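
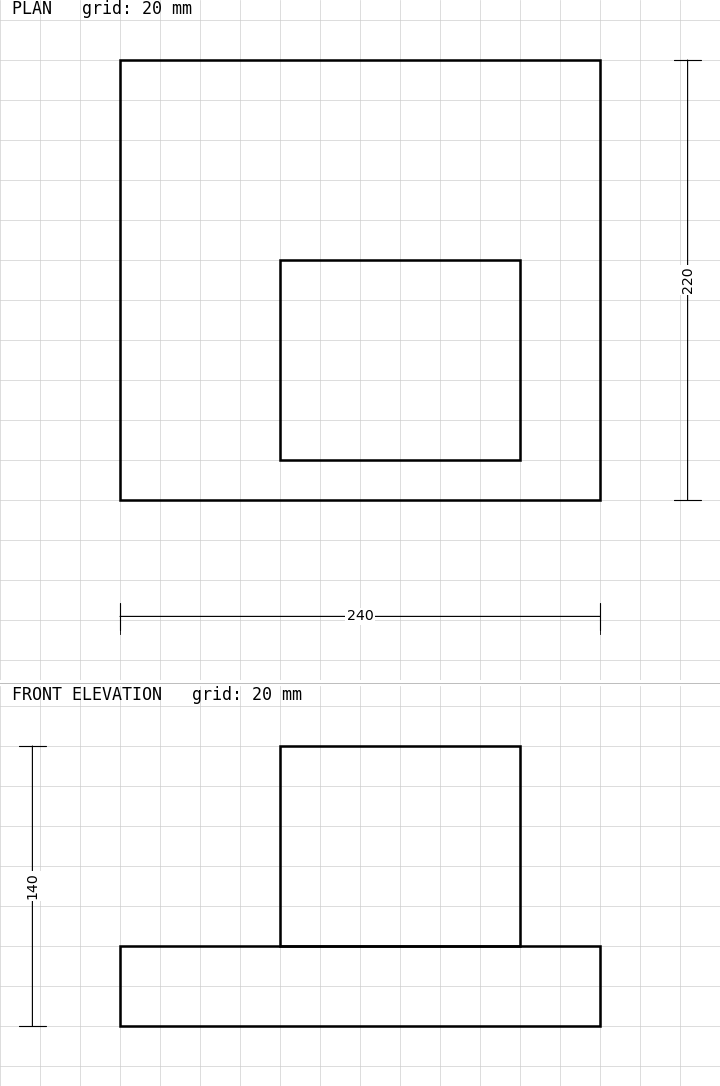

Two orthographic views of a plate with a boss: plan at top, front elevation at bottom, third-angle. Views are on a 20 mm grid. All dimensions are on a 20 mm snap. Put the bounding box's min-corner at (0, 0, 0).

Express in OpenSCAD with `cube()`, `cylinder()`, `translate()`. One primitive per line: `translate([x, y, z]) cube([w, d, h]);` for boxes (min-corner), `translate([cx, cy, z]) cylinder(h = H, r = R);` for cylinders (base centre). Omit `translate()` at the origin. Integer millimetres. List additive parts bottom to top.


cube([240, 220, 40]);
translate([80, 20, 40]) cube([120, 100, 100]);


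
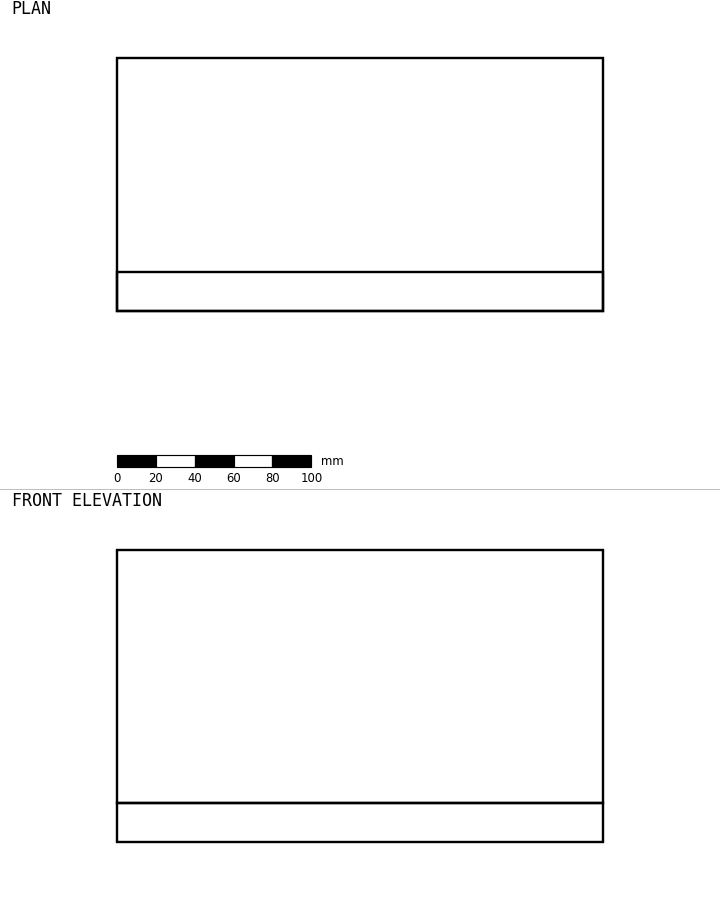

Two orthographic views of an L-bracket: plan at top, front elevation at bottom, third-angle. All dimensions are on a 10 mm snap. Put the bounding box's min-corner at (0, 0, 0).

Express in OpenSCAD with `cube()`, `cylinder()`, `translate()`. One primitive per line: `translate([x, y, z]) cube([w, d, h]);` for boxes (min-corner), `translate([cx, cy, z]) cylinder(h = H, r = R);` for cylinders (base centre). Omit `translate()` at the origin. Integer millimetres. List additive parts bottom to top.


cube([250, 130, 20]);
translate([0, 0, 20]) cube([250, 20, 130]);


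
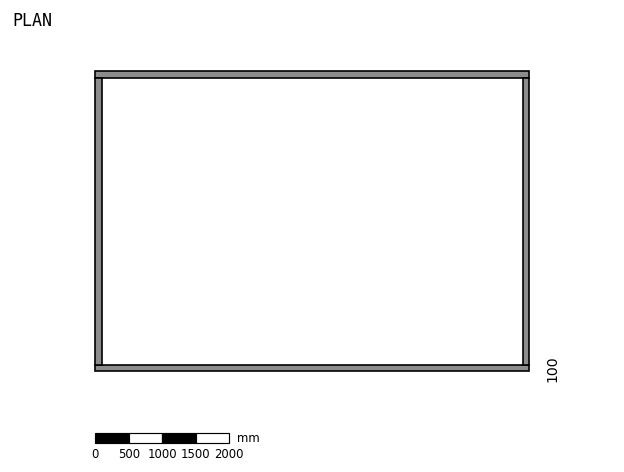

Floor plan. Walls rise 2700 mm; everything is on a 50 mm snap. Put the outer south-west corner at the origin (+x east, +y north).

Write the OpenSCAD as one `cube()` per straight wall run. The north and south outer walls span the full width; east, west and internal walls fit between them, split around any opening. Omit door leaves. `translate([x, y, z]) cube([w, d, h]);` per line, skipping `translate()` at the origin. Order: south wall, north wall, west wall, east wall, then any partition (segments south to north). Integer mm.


cube([6500, 100, 2700]);
translate([0, 4400, 0]) cube([6500, 100, 2700]);
translate([0, 100, 0]) cube([100, 4300, 2700]);
translate([6400, 100, 0]) cube([100, 4300, 2700]);


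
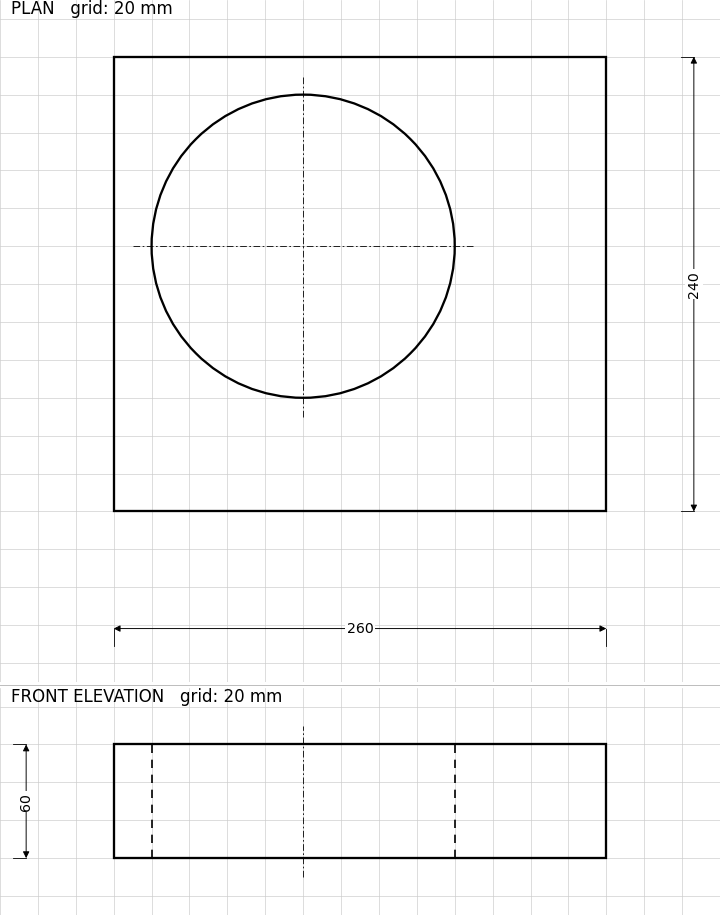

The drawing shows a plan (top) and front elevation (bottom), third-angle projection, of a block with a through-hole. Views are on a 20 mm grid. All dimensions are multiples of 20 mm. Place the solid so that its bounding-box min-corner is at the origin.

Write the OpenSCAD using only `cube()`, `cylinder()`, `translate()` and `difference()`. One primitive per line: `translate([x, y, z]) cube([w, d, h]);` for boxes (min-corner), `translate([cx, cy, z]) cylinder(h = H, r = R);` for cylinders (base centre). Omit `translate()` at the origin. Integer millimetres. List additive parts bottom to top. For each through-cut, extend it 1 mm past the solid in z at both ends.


difference() {
  cube([260, 240, 60]);
  translate([100, 140, -1]) cylinder(h = 62, r = 80);
}


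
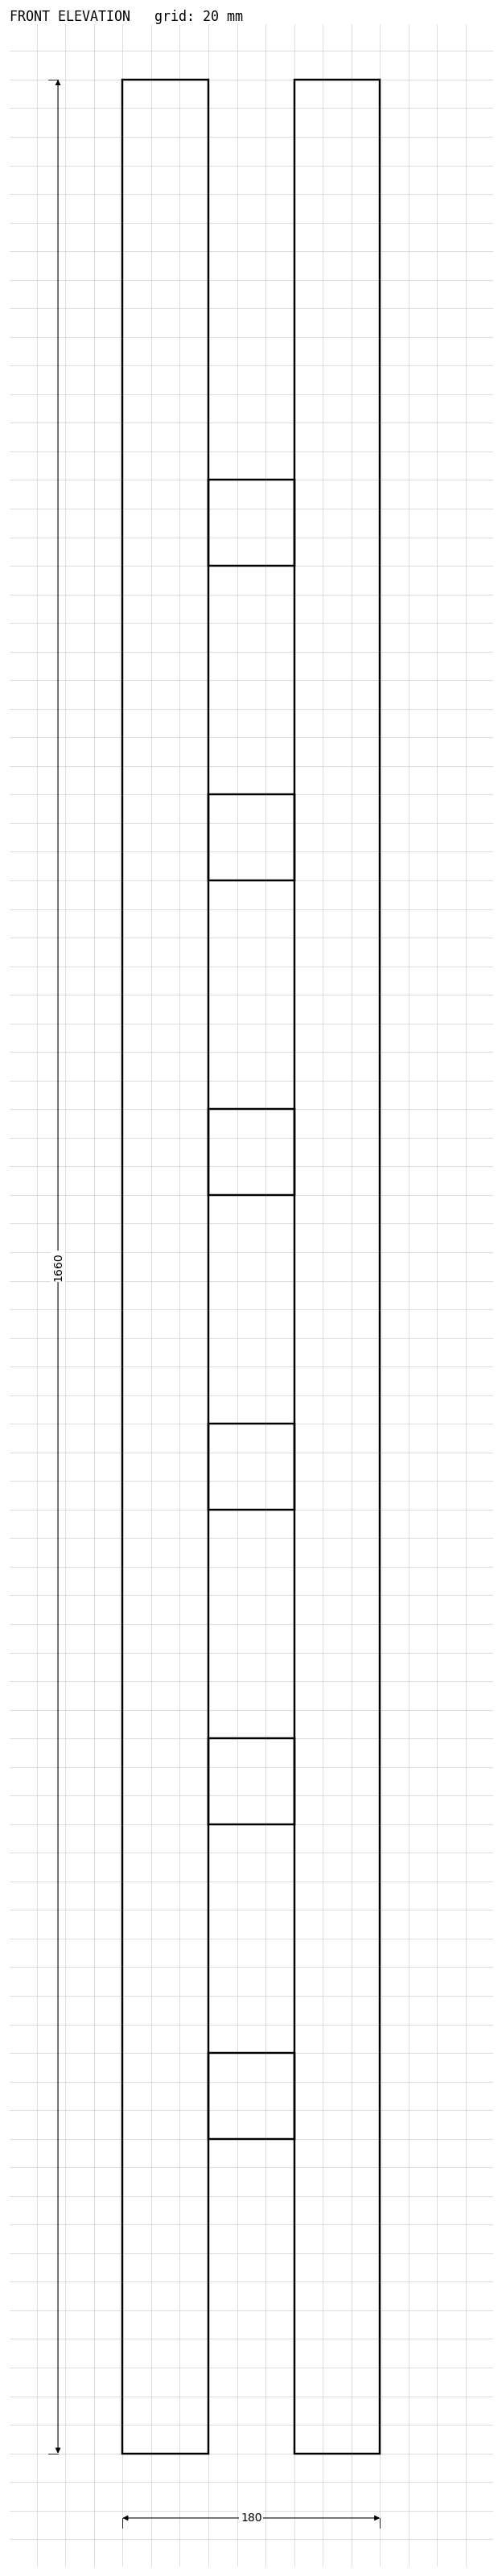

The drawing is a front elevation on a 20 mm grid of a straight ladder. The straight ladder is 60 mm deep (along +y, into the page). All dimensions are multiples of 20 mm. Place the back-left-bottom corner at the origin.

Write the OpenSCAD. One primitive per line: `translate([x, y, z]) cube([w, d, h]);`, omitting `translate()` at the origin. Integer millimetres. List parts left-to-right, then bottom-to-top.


cube([60, 60, 1660]);
translate([60, 0, 220]) cube([60, 60, 60]);
translate([60, 0, 440]) cube([60, 60, 60]);
translate([60, 0, 660]) cube([60, 60, 60]);
translate([60, 0, 880]) cube([60, 60, 60]);
translate([60, 0, 1100]) cube([60, 60, 60]);
translate([60, 0, 1320]) cube([60, 60, 60]);
translate([120, 0, 0]) cube([60, 60, 1660]);


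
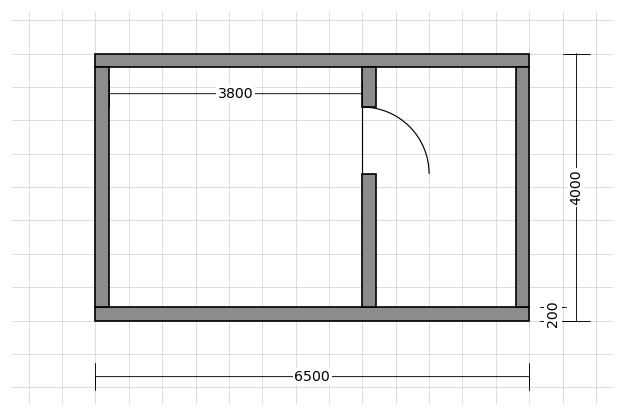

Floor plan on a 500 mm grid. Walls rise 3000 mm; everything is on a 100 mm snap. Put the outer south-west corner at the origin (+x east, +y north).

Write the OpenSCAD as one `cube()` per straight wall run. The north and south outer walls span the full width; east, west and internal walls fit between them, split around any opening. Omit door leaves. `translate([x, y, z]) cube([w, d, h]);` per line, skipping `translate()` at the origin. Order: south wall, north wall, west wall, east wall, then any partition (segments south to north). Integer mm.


cube([6500, 200, 3000]);
translate([0, 3800, 0]) cube([6500, 200, 3000]);
translate([0, 200, 0]) cube([200, 3600, 3000]);
translate([6300, 200, 0]) cube([200, 3600, 3000]);
translate([4000, 200, 0]) cube([200, 2000, 3000]);
translate([4000, 3200, 0]) cube([200, 600, 3000]);


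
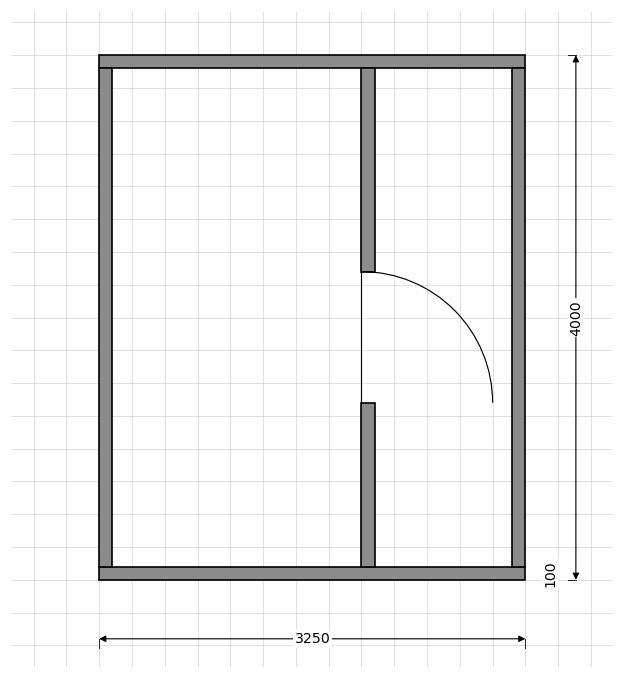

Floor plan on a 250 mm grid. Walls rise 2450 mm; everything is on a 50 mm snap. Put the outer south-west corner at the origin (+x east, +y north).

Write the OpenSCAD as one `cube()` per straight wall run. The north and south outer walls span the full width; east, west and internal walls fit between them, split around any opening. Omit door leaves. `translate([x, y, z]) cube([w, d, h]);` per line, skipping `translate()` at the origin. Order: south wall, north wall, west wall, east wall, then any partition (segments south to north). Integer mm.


cube([3250, 100, 2450]);
translate([0, 3900, 0]) cube([3250, 100, 2450]);
translate([0, 100, 0]) cube([100, 3800, 2450]);
translate([3150, 100, 0]) cube([100, 3800, 2450]);
translate([2000, 100, 0]) cube([100, 1250, 2450]);
translate([2000, 2350, 0]) cube([100, 1550, 2450]);


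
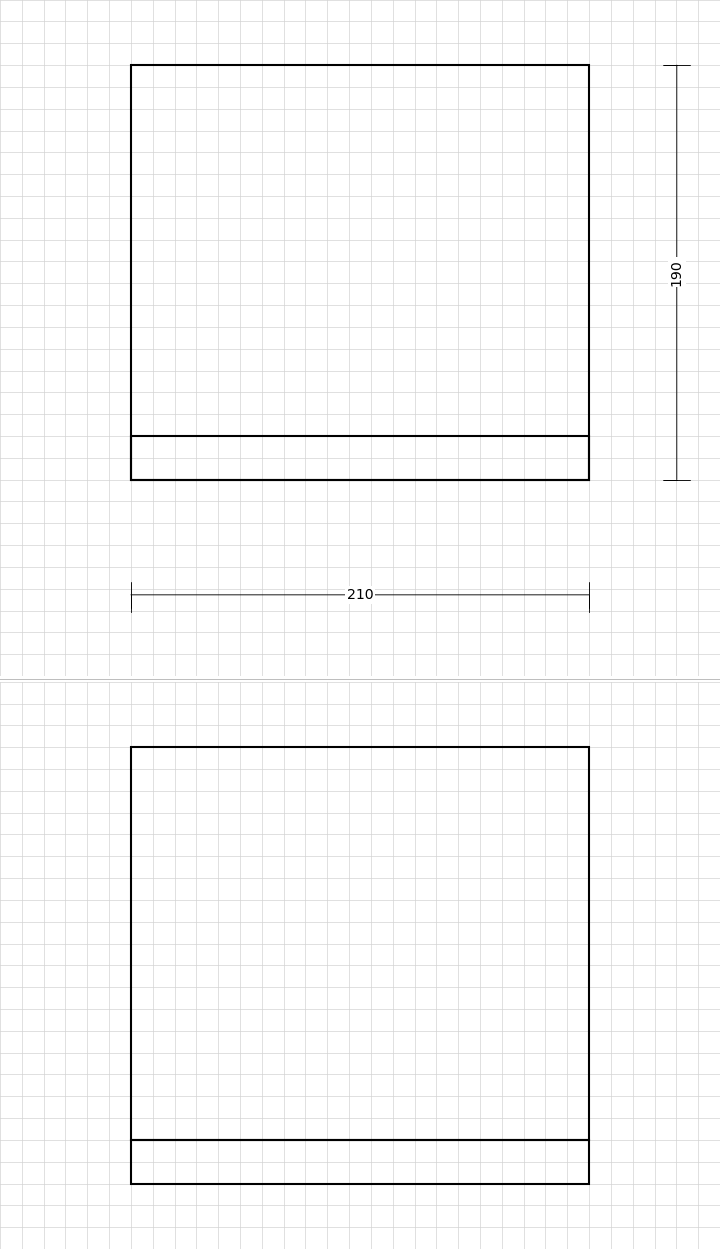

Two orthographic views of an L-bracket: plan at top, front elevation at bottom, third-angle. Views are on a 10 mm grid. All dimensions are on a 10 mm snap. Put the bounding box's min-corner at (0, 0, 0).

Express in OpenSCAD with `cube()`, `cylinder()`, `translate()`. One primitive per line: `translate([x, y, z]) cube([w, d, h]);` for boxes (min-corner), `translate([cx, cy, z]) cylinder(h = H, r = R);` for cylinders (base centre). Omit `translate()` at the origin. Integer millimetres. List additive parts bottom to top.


cube([210, 190, 20]);
translate([0, 0, 20]) cube([210, 20, 180]);


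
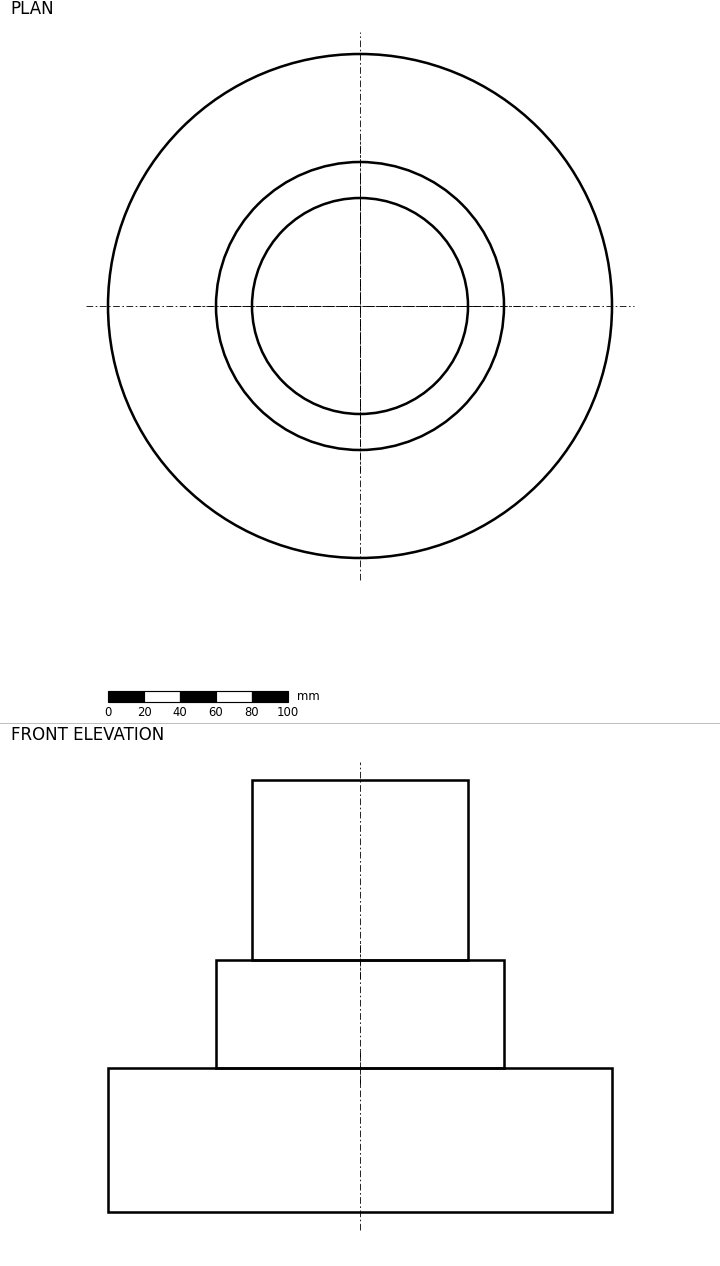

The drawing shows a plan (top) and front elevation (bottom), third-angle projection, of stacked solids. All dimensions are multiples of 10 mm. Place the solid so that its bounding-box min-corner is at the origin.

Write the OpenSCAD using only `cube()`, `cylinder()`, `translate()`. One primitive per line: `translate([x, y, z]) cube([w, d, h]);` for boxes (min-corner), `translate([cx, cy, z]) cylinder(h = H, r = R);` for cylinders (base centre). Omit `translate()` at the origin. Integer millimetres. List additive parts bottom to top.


translate([140, 140, 0]) cylinder(h = 80, r = 140);
translate([140, 140, 80]) cylinder(h = 60, r = 80);
translate([140, 140, 140]) cylinder(h = 100, r = 60);


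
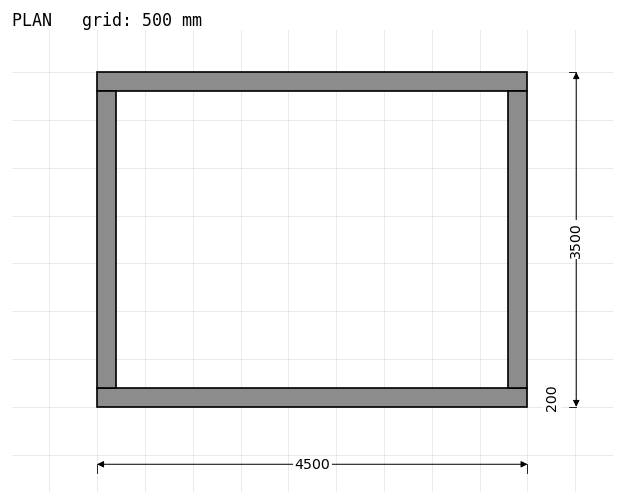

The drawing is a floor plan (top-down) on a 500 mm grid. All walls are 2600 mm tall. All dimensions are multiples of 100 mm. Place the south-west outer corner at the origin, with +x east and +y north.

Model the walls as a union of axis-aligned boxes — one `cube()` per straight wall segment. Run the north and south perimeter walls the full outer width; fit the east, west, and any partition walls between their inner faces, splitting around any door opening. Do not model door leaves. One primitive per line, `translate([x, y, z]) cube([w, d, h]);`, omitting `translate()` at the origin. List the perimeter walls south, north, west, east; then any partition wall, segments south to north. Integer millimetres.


cube([4500, 200, 2600]);
translate([0, 3300, 0]) cube([4500, 200, 2600]);
translate([0, 200, 0]) cube([200, 3100, 2600]);
translate([4300, 200, 0]) cube([200, 3100, 2600]);


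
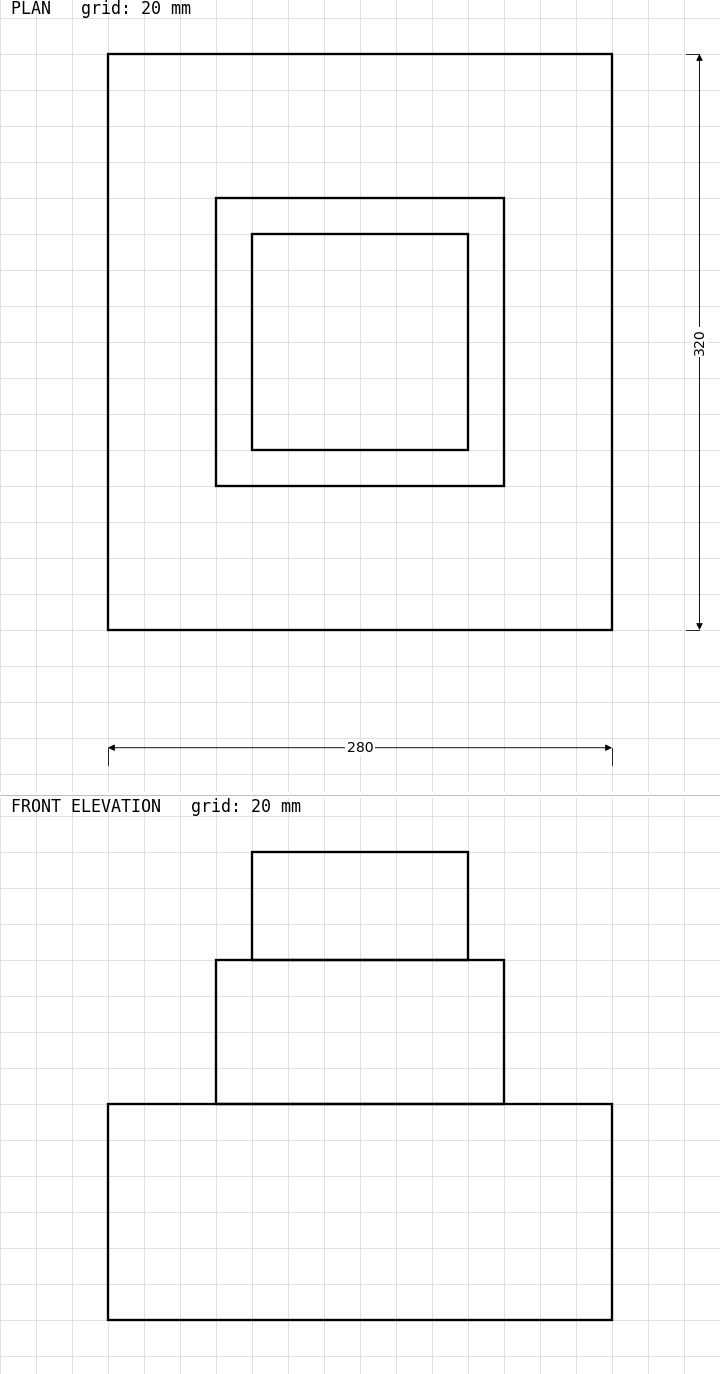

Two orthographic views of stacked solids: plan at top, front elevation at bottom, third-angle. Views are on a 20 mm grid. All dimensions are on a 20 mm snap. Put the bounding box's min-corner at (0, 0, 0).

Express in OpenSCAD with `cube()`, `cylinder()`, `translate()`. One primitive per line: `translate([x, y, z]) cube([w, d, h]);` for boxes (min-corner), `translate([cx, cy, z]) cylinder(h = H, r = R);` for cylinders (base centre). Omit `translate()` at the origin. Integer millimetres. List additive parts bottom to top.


cube([280, 320, 120]);
translate([60, 80, 120]) cube([160, 160, 80]);
translate([80, 100, 200]) cube([120, 120, 60]);


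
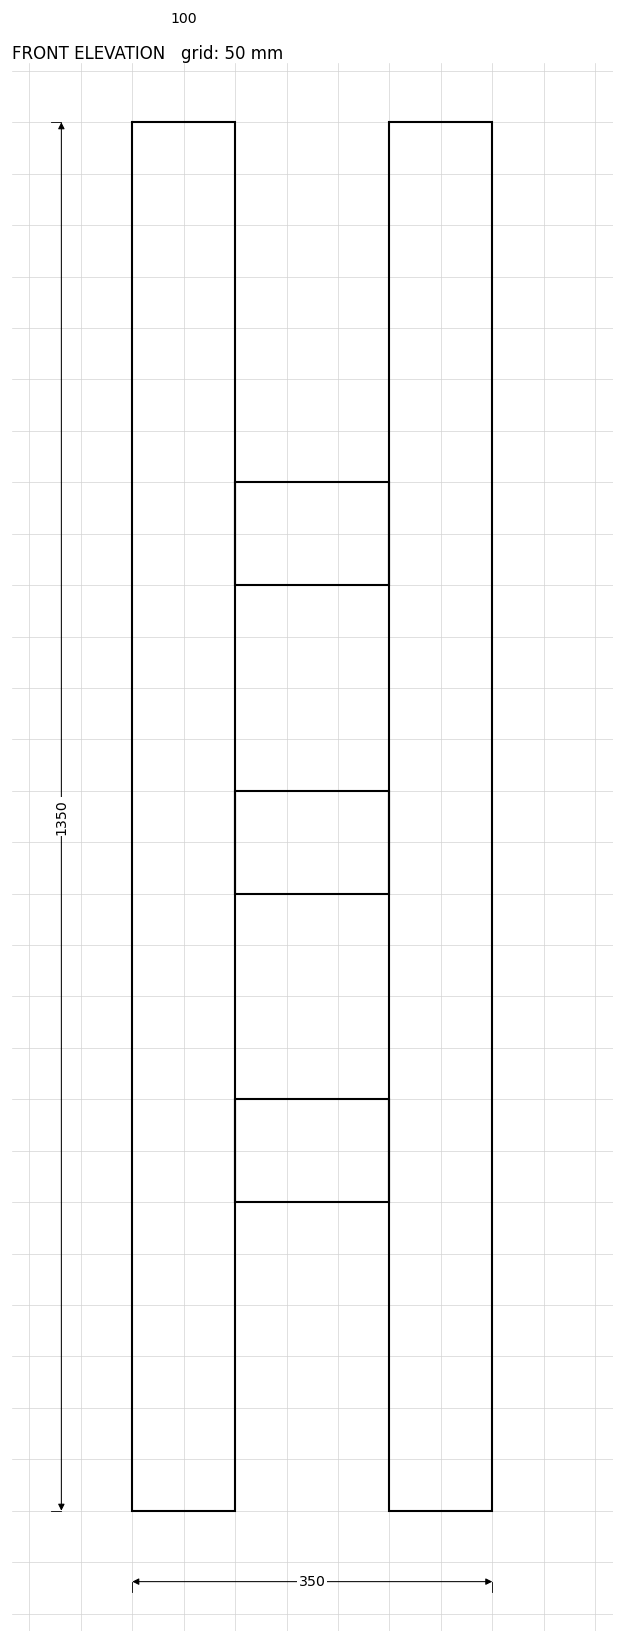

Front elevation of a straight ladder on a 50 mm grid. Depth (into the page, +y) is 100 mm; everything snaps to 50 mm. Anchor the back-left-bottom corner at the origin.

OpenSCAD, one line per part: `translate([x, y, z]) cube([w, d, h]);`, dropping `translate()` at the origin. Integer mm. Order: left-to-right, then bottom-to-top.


cube([100, 100, 1350]);
translate([100, 0, 300]) cube([150, 100, 100]);
translate([100, 0, 600]) cube([150, 100, 100]);
translate([100, 0, 900]) cube([150, 100, 100]);
translate([250, 0, 0]) cube([100, 100, 1350]);


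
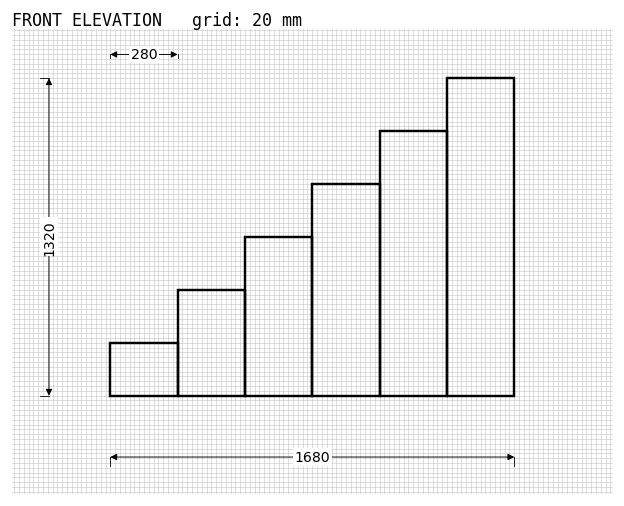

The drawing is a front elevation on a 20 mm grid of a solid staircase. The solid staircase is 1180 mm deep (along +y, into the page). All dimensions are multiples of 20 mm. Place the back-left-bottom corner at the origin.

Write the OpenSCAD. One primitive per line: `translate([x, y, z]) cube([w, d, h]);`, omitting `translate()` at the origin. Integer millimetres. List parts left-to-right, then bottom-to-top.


cube([280, 1180, 220]);
translate([280, 0, 0]) cube([280, 1180, 440]);
translate([560, 0, 0]) cube([280, 1180, 660]);
translate([840, 0, 0]) cube([280, 1180, 880]);
translate([1120, 0, 0]) cube([280, 1180, 1100]);
translate([1400, 0, 0]) cube([280, 1180, 1320]);


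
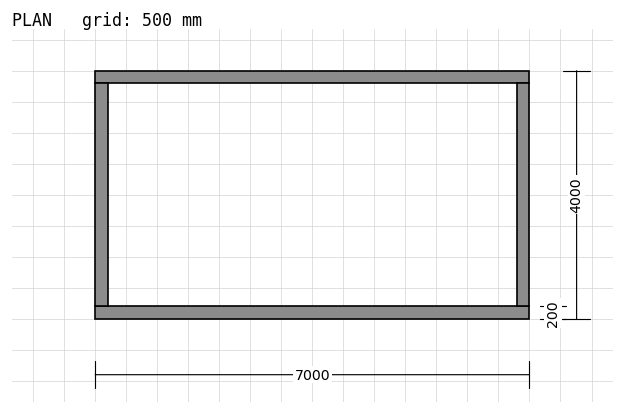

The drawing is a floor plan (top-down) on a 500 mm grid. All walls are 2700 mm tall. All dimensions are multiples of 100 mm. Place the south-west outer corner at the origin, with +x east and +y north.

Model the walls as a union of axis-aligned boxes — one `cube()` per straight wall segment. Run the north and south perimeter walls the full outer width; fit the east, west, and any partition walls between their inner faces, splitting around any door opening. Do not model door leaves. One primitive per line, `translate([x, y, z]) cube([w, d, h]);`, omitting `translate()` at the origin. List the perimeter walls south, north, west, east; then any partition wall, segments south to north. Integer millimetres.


cube([7000, 200, 2700]);
translate([0, 3800, 0]) cube([7000, 200, 2700]);
translate([0, 200, 0]) cube([200, 3600, 2700]);
translate([6800, 200, 0]) cube([200, 3600, 2700]);


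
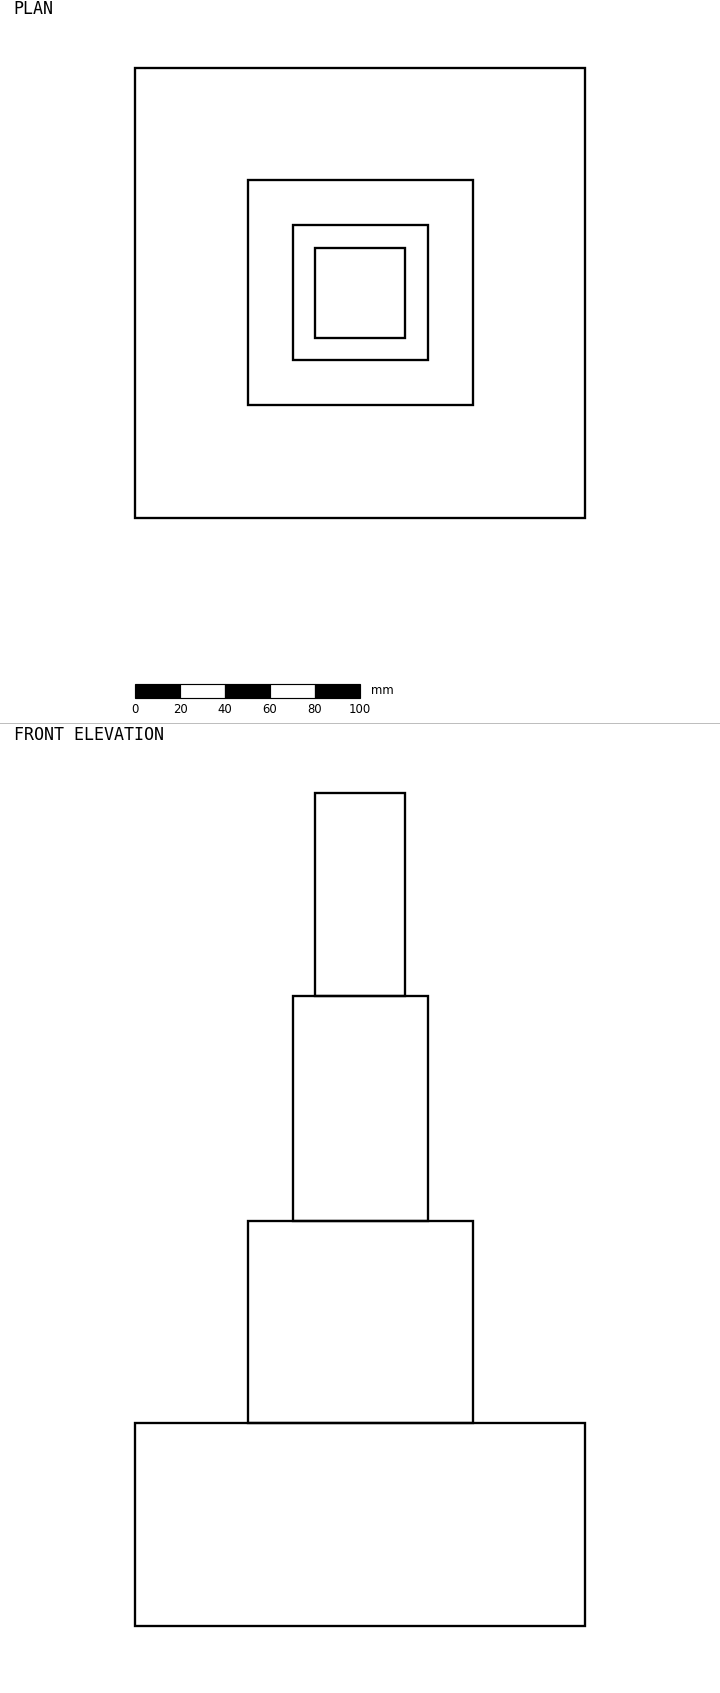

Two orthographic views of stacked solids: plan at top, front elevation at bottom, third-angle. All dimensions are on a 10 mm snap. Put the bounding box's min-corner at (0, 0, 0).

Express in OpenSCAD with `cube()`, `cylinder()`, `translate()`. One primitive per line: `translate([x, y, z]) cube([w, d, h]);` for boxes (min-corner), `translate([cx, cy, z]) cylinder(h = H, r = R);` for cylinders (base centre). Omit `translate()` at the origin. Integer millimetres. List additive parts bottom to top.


cube([200, 200, 90]);
translate([50, 50, 90]) cube([100, 100, 90]);
translate([70, 70, 180]) cube([60, 60, 100]);
translate([80, 80, 280]) cube([40, 40, 90]);


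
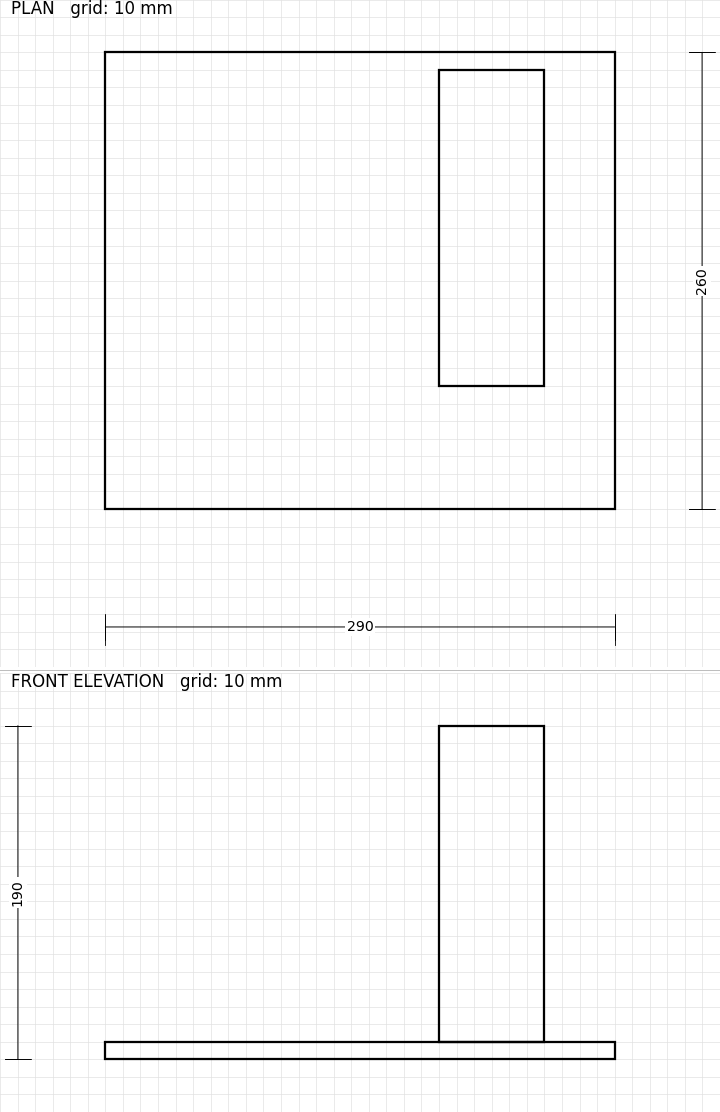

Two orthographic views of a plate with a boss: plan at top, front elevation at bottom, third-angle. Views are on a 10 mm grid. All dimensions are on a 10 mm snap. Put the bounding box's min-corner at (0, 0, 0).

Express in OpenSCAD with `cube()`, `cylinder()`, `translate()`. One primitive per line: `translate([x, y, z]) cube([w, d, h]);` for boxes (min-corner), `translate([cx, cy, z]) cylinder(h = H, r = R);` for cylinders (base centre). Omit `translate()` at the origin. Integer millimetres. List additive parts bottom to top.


cube([290, 260, 10]);
translate([190, 70, 10]) cube([60, 180, 180]);


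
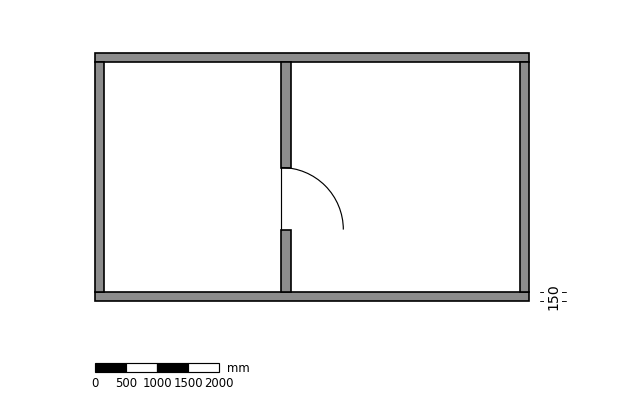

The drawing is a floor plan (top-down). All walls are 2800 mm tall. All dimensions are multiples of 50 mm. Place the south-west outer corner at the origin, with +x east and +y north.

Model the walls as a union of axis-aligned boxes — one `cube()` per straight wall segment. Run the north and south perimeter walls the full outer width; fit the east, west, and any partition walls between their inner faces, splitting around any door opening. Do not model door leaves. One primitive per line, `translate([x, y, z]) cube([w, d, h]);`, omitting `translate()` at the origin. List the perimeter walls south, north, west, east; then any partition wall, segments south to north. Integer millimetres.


cube([7000, 150, 2800]);
translate([0, 3850, 0]) cube([7000, 150, 2800]);
translate([0, 150, 0]) cube([150, 3700, 2800]);
translate([6850, 150, 0]) cube([150, 3700, 2800]);
translate([3000, 150, 0]) cube([150, 1000, 2800]);
translate([3000, 2150, 0]) cube([150, 1700, 2800]);


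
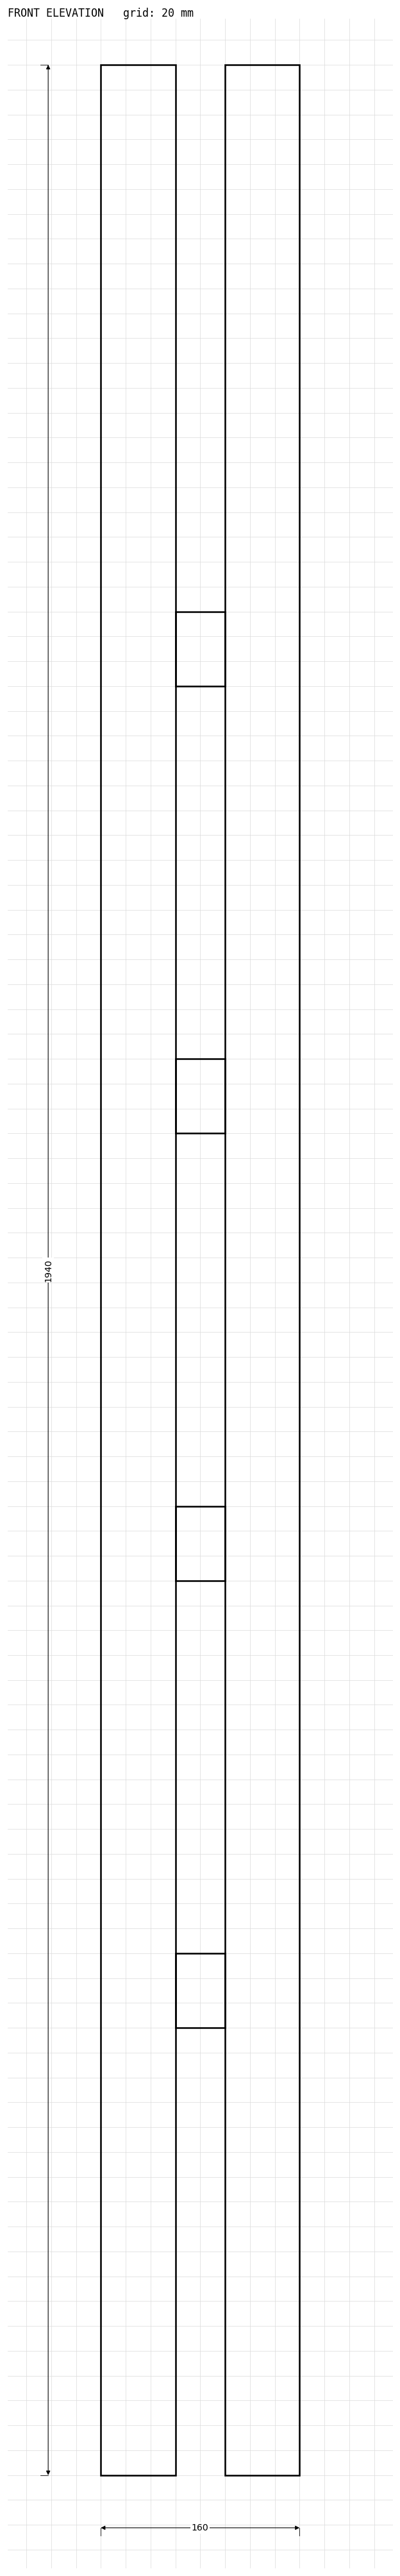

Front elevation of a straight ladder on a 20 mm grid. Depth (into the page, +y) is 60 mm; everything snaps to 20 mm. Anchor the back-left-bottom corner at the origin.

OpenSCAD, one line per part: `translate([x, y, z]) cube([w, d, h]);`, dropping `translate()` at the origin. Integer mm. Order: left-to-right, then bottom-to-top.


cube([60, 60, 1940]);
translate([60, 0, 360]) cube([40, 60, 60]);
translate([60, 0, 720]) cube([40, 60, 60]);
translate([60, 0, 1080]) cube([40, 60, 60]);
translate([60, 0, 1440]) cube([40, 60, 60]);
translate([100, 0, 0]) cube([60, 60, 1940]);


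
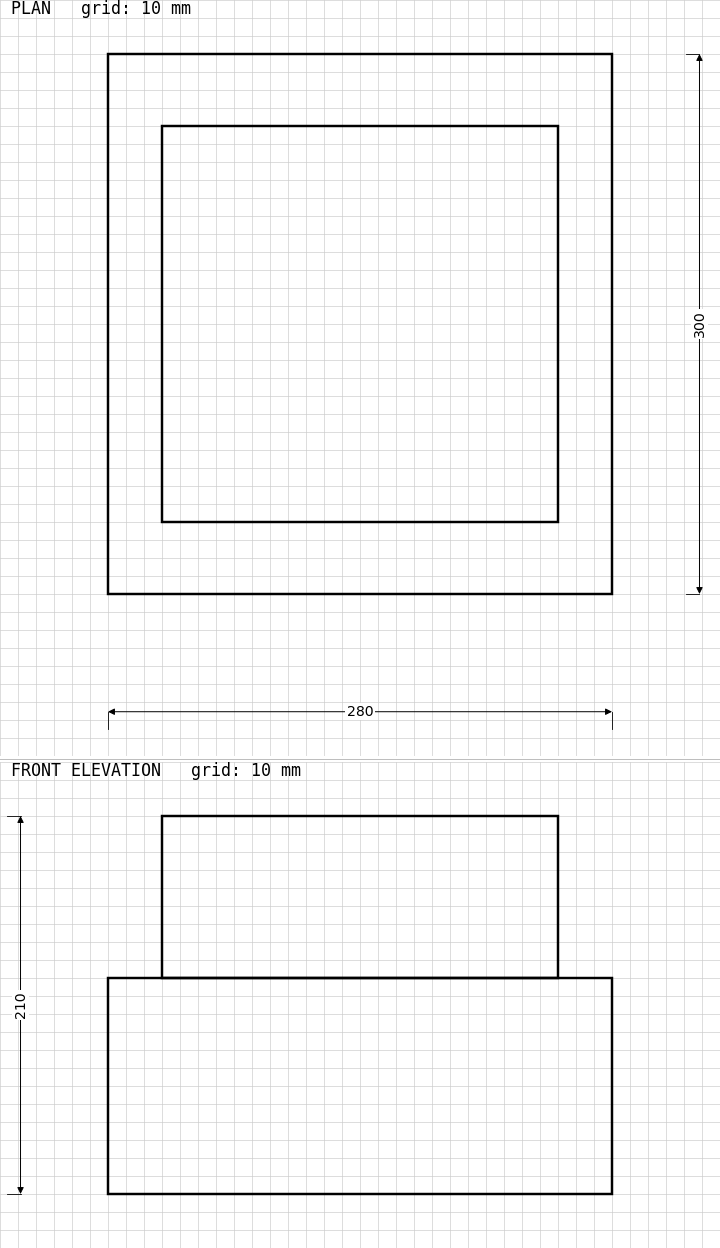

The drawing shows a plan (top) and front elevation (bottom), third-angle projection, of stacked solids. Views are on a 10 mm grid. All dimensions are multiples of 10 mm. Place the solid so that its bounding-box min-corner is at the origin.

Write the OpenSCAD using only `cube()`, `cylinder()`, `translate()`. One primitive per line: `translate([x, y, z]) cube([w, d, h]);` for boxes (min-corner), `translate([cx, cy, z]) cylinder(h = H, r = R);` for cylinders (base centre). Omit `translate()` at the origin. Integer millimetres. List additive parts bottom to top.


cube([280, 300, 120]);
translate([30, 40, 120]) cube([220, 220, 90]);


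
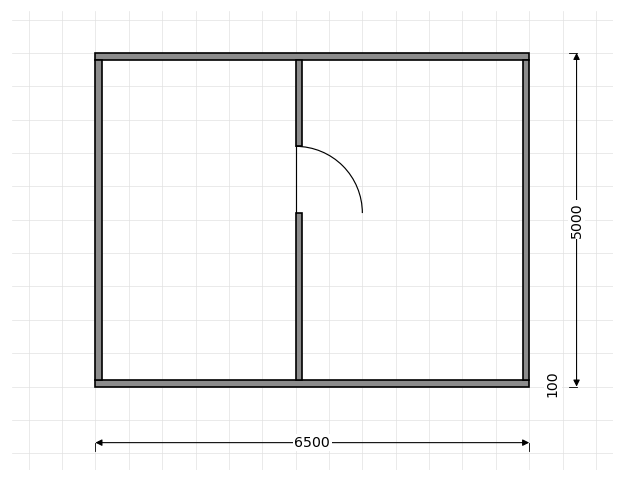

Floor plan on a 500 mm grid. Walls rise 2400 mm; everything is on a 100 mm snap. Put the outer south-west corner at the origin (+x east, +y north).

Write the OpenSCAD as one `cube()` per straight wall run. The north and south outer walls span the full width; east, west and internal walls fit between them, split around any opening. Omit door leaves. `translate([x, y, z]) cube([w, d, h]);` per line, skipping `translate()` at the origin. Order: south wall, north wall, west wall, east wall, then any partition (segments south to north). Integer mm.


cube([6500, 100, 2400]);
translate([0, 4900, 0]) cube([6500, 100, 2400]);
translate([0, 100, 0]) cube([100, 4800, 2400]);
translate([6400, 100, 0]) cube([100, 4800, 2400]);
translate([3000, 100, 0]) cube([100, 2500, 2400]);
translate([3000, 3600, 0]) cube([100, 1300, 2400]);


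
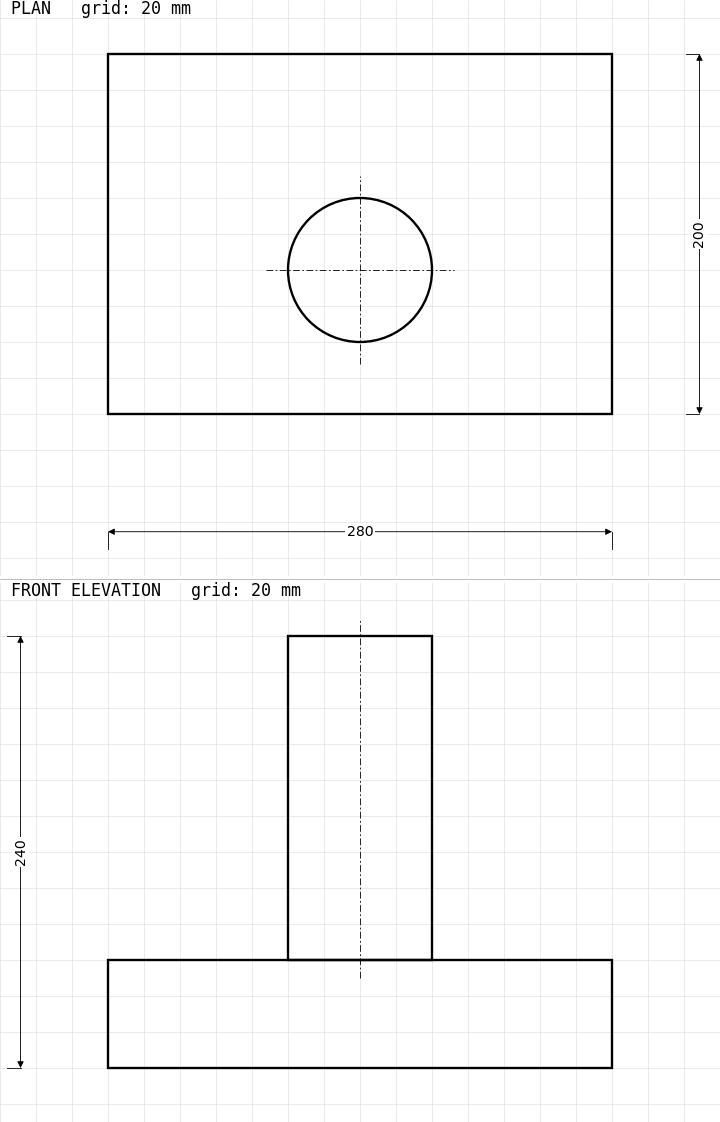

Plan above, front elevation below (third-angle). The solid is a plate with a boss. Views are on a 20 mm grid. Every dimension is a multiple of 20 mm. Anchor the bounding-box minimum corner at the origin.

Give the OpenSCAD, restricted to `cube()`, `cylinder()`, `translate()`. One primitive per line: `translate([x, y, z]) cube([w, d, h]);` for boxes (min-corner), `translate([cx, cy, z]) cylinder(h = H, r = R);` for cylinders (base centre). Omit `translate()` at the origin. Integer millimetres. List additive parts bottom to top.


cube([280, 200, 60]);
translate([140, 80, 60]) cylinder(h = 180, r = 40);


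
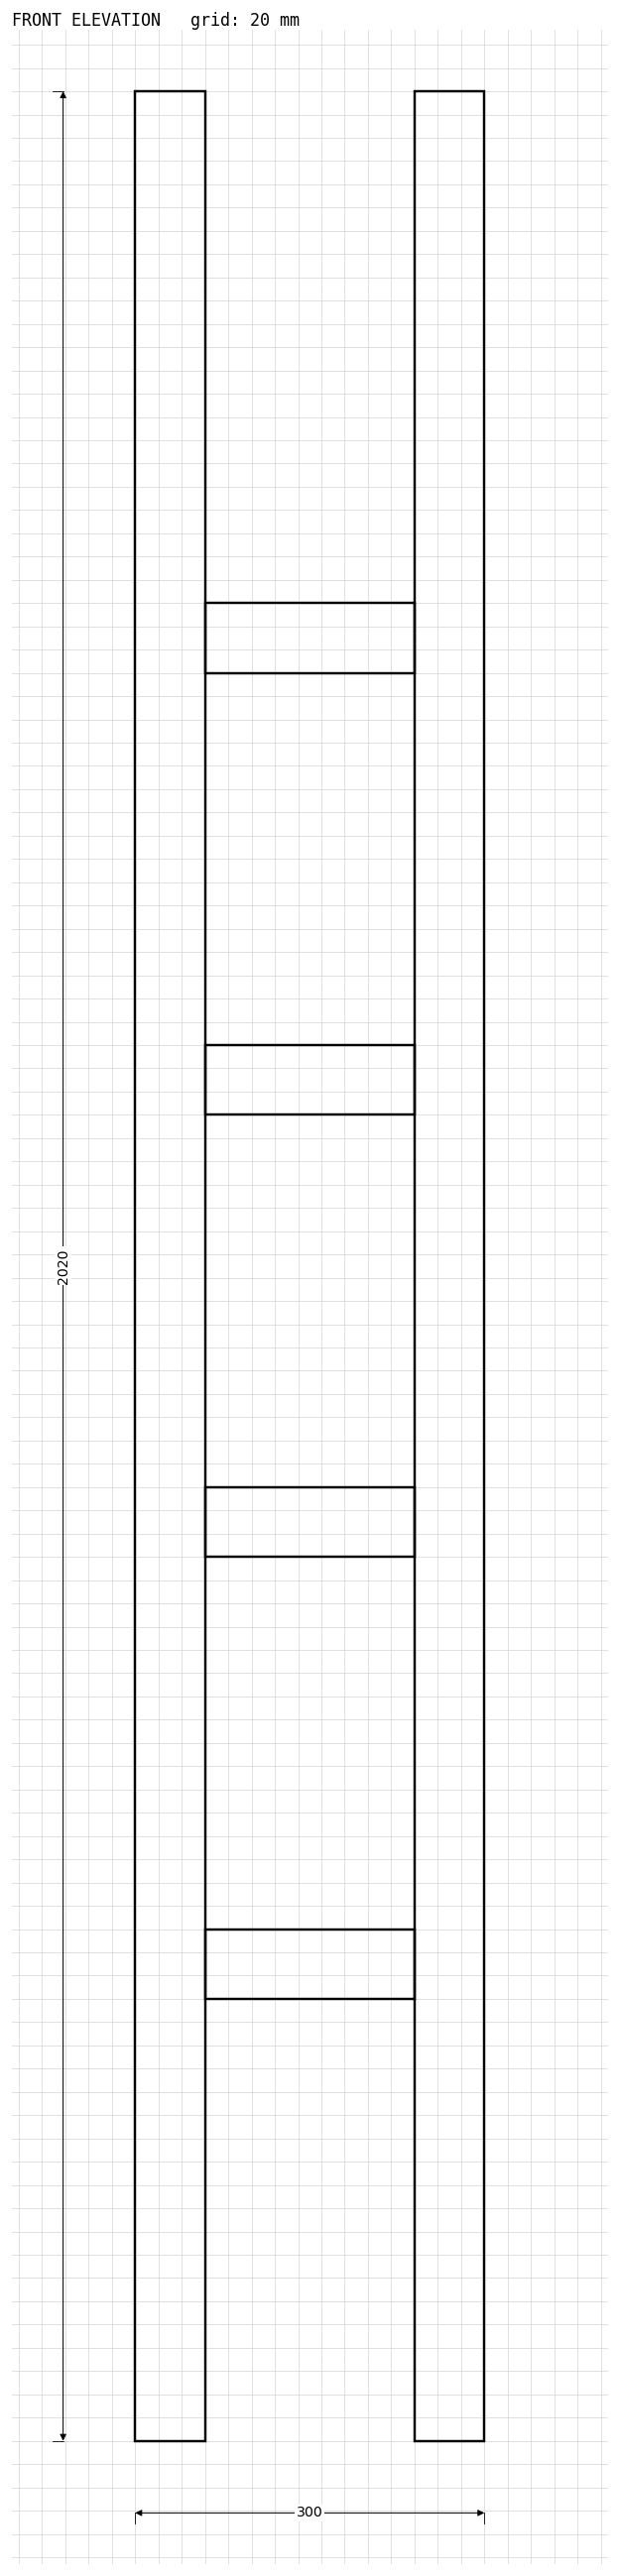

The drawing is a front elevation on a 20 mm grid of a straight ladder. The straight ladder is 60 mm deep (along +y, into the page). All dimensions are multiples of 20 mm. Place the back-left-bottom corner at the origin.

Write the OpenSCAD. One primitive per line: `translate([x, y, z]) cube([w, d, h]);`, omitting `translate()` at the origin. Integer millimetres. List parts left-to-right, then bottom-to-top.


cube([60, 60, 2020]);
translate([60, 0, 380]) cube([180, 60, 60]);
translate([60, 0, 760]) cube([180, 60, 60]);
translate([60, 0, 1140]) cube([180, 60, 60]);
translate([60, 0, 1520]) cube([180, 60, 60]);
translate([240, 0, 0]) cube([60, 60, 2020]);


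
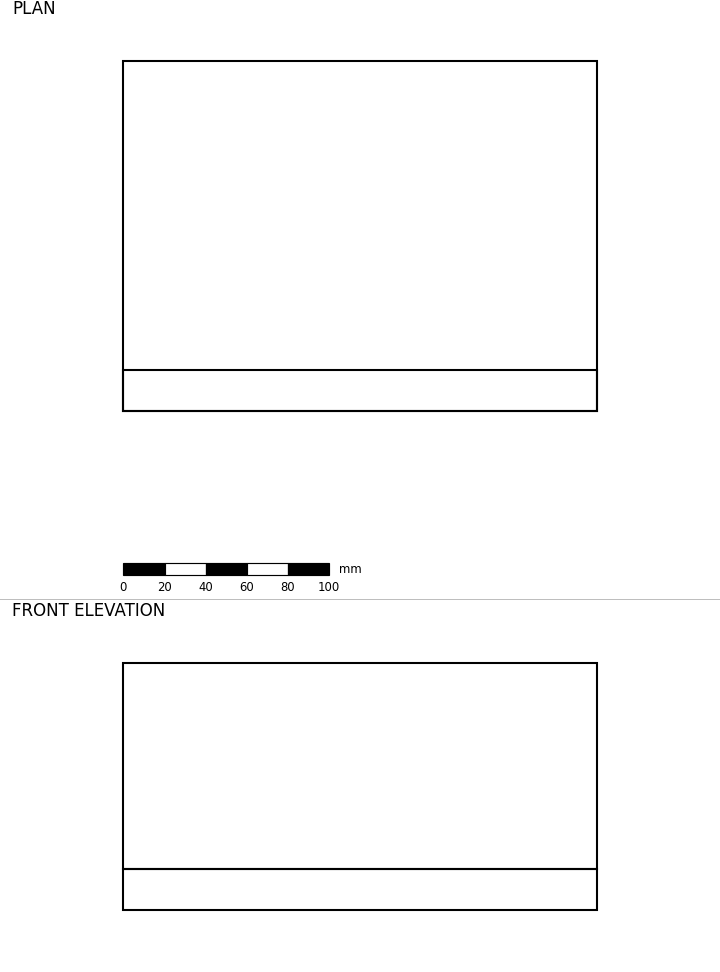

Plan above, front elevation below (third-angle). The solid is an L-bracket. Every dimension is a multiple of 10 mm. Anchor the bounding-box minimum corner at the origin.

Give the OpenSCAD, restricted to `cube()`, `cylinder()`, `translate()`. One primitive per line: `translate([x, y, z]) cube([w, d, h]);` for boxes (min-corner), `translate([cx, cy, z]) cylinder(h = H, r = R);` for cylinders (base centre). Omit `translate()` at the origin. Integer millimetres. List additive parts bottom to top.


cube([230, 170, 20]);
translate([0, 0, 20]) cube([230, 20, 100]);


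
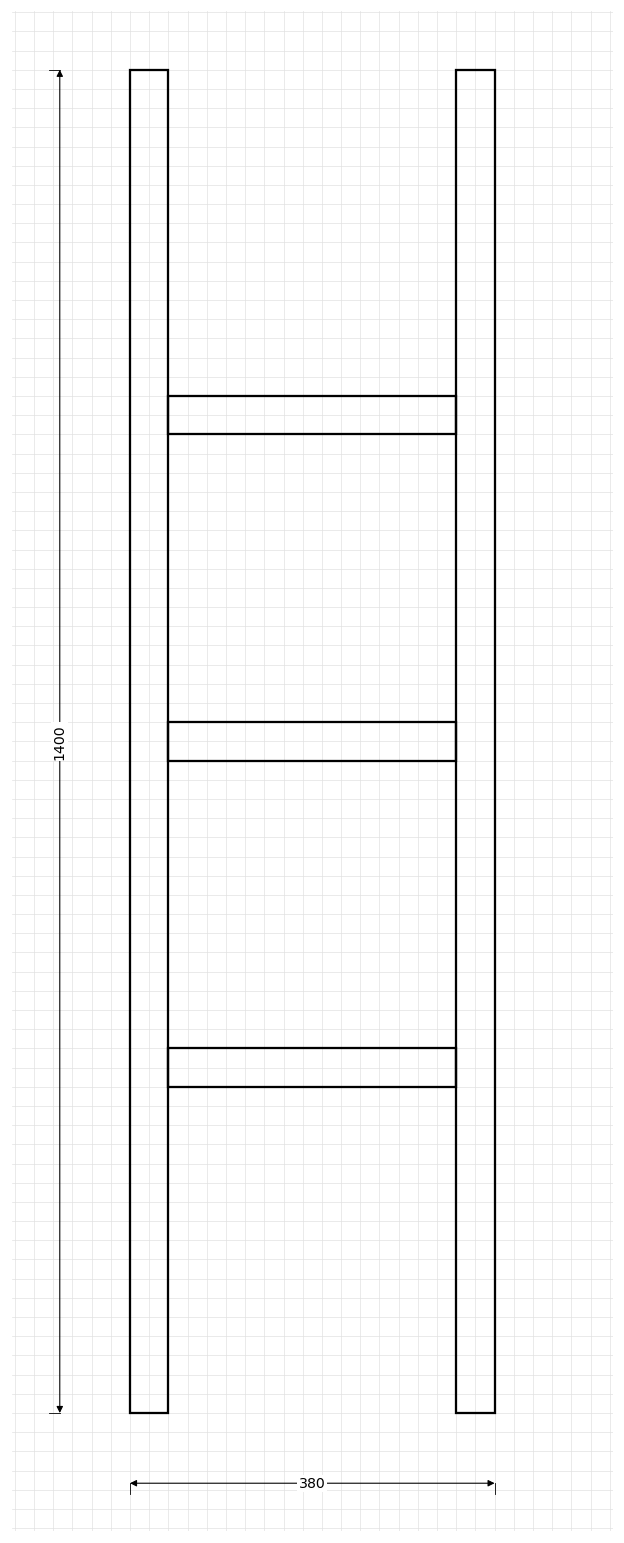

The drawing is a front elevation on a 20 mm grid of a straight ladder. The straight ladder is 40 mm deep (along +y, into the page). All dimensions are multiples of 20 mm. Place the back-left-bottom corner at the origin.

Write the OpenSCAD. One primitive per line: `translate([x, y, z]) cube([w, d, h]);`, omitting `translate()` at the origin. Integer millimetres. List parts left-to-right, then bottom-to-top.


cube([40, 40, 1400]);
translate([40, 0, 340]) cube([300, 40, 40]);
translate([40, 0, 680]) cube([300, 40, 40]);
translate([40, 0, 1020]) cube([300, 40, 40]);
translate([340, 0, 0]) cube([40, 40, 1400]);


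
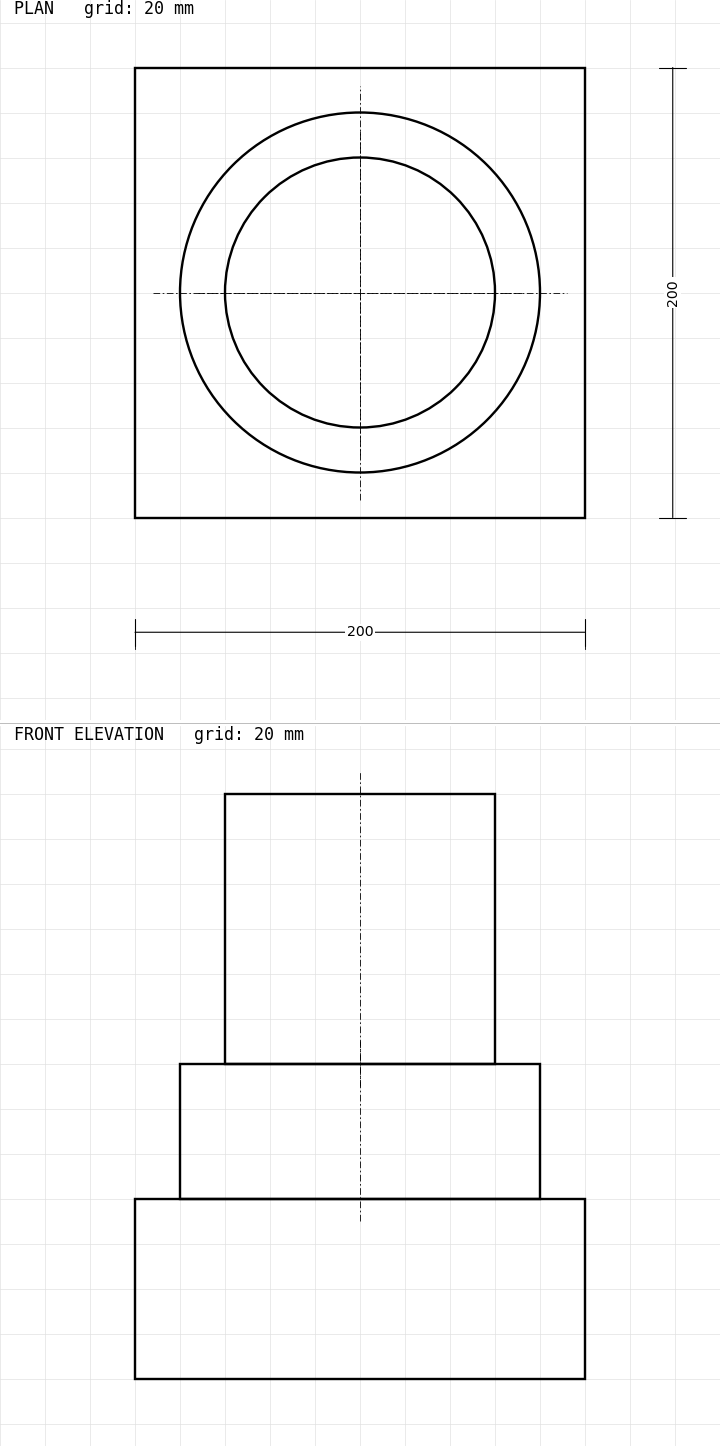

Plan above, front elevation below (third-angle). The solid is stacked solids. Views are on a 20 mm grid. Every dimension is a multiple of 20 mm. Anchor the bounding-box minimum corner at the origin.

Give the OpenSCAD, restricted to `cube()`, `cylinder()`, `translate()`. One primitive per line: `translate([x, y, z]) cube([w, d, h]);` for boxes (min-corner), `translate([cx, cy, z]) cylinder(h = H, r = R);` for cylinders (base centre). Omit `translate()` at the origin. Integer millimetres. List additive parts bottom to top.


cube([200, 200, 80]);
translate([100, 100, 80]) cylinder(h = 60, r = 80);
translate([100, 100, 140]) cylinder(h = 120, r = 60);


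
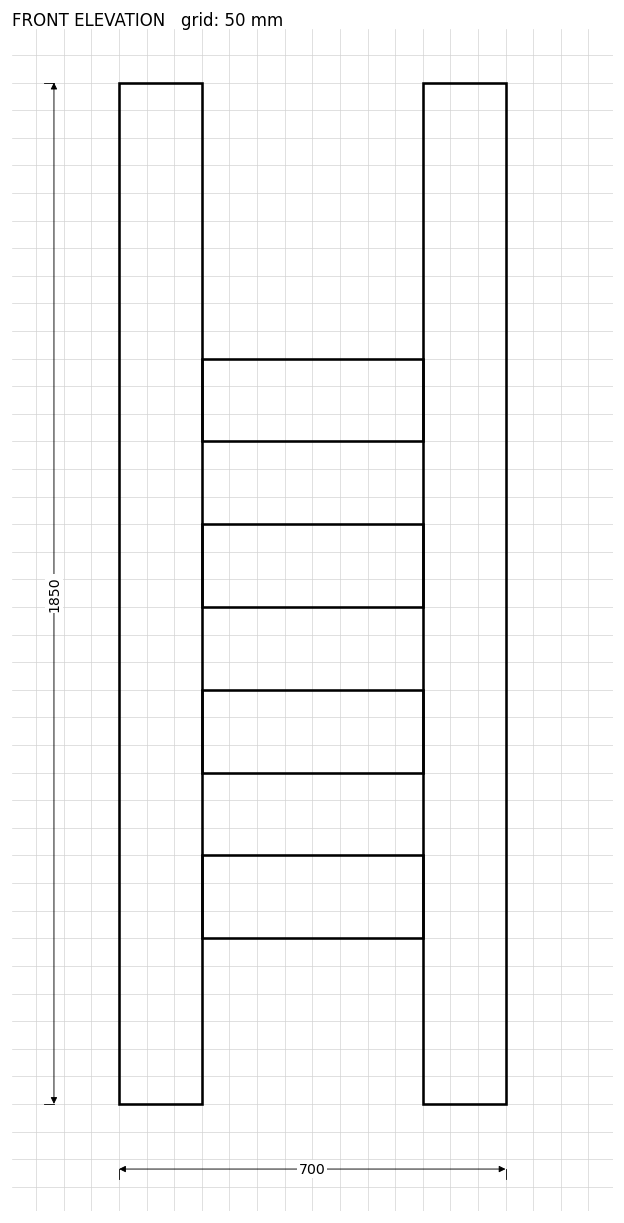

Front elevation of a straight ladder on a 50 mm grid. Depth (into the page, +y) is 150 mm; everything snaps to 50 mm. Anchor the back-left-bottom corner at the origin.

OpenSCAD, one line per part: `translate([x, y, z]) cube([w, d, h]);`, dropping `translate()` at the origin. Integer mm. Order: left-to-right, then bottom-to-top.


cube([150, 150, 1850]);
translate([150, 0, 300]) cube([400, 150, 150]);
translate([150, 0, 600]) cube([400, 150, 150]);
translate([150, 0, 900]) cube([400, 150, 150]);
translate([150, 0, 1200]) cube([400, 150, 150]);
translate([550, 0, 0]) cube([150, 150, 1850]);


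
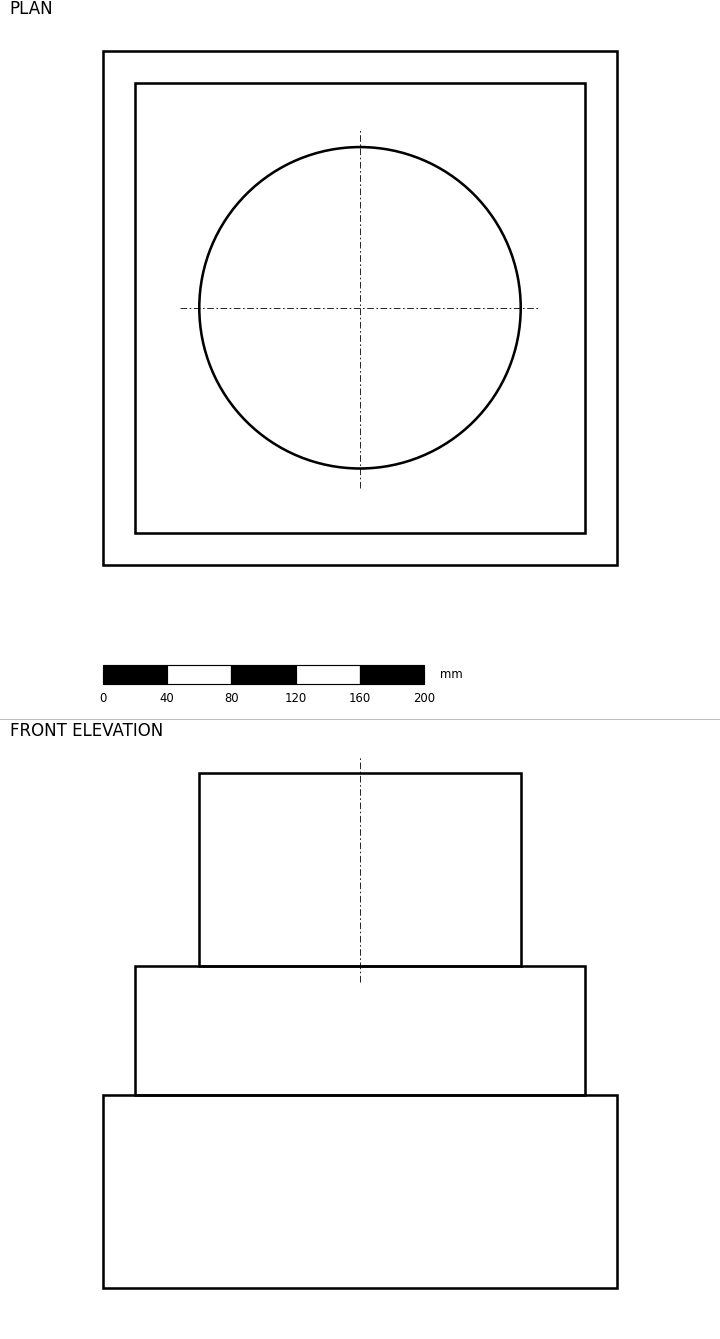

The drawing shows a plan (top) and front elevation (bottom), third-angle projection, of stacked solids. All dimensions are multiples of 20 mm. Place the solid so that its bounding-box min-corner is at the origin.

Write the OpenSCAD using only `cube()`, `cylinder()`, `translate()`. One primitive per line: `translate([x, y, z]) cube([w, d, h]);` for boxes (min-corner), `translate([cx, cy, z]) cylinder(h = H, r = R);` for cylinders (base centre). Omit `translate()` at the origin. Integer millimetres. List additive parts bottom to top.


cube([320, 320, 120]);
translate([20, 20, 120]) cube([280, 280, 80]);
translate([160, 160, 200]) cylinder(h = 120, r = 100);


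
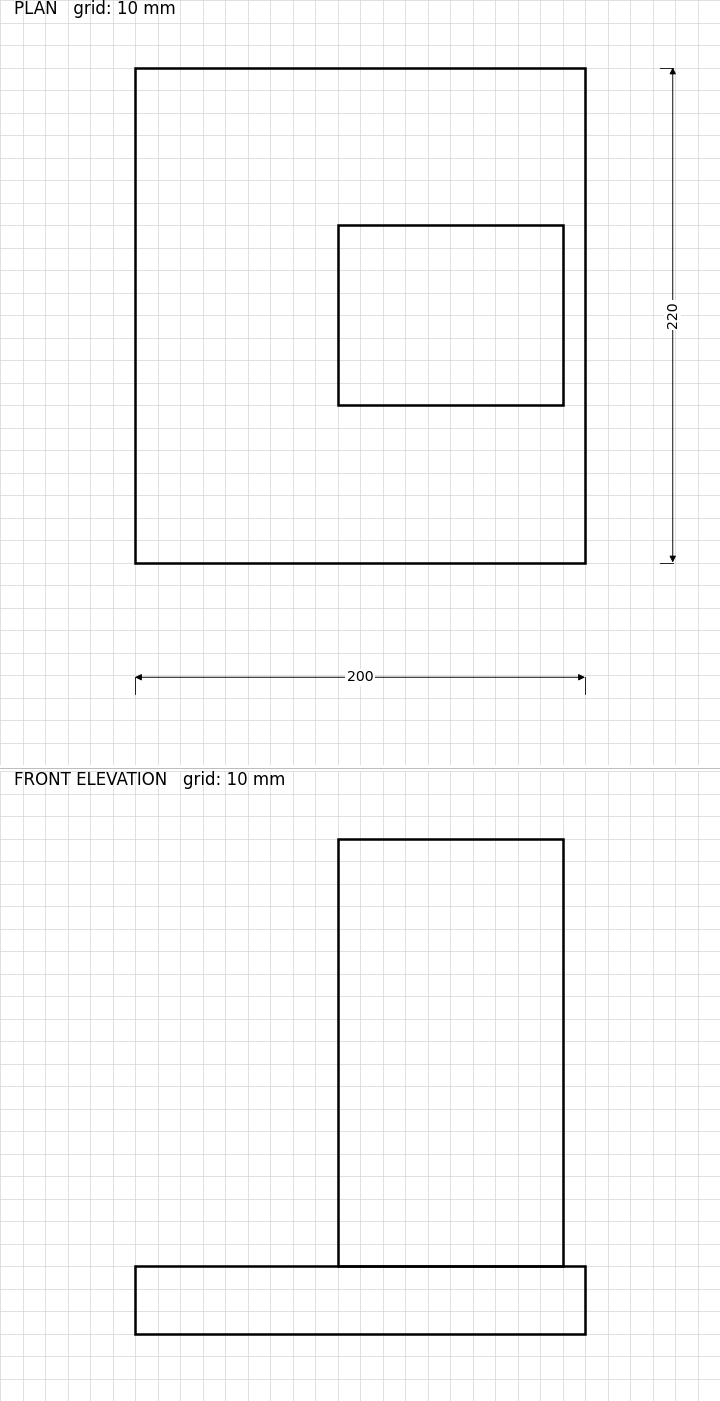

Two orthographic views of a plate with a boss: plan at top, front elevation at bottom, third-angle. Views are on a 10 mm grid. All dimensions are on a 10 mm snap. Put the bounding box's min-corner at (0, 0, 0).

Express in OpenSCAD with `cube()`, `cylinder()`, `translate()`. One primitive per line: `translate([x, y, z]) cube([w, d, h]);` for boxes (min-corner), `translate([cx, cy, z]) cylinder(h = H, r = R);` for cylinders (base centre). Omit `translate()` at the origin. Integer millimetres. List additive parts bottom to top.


cube([200, 220, 30]);
translate([90, 70, 30]) cube([100, 80, 190]);


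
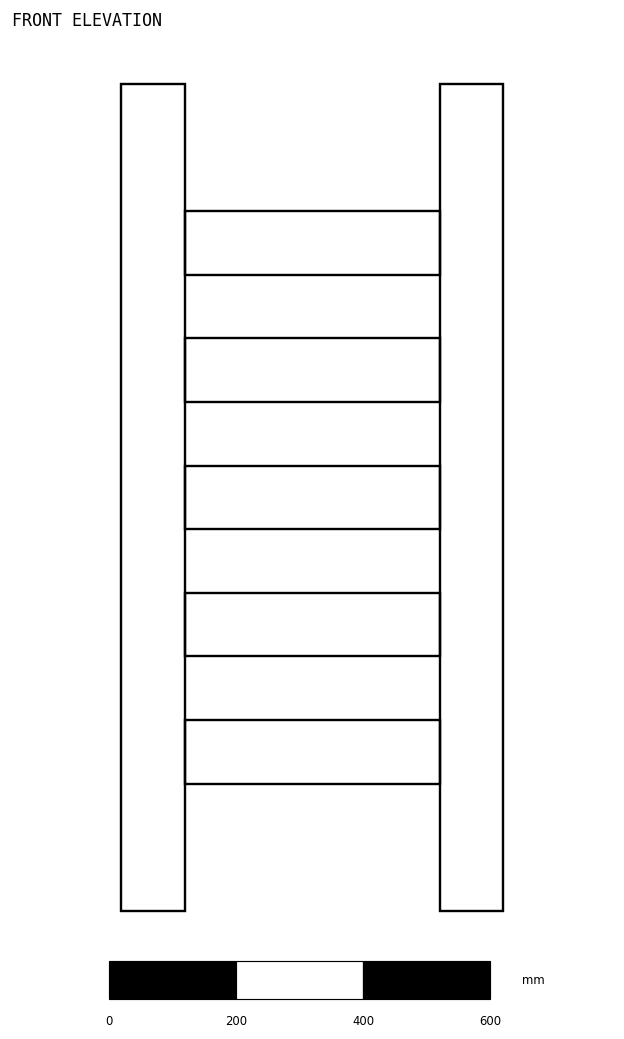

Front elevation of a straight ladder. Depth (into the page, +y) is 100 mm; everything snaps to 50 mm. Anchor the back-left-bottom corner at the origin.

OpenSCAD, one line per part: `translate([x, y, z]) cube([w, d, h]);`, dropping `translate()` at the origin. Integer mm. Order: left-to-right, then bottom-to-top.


cube([100, 100, 1300]);
translate([100, 0, 200]) cube([400, 100, 100]);
translate([100, 0, 400]) cube([400, 100, 100]);
translate([100, 0, 600]) cube([400, 100, 100]);
translate([100, 0, 800]) cube([400, 100, 100]);
translate([100, 0, 1000]) cube([400, 100, 100]);
translate([500, 0, 0]) cube([100, 100, 1300]);


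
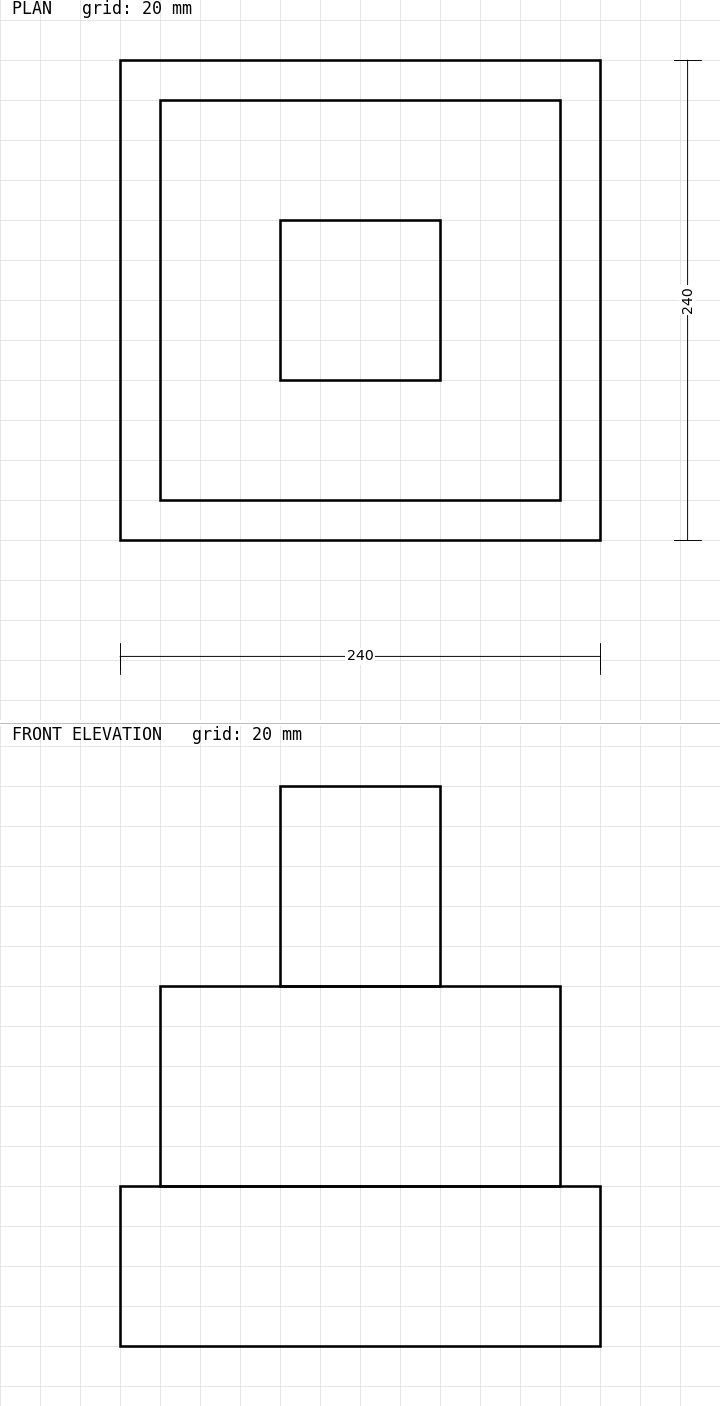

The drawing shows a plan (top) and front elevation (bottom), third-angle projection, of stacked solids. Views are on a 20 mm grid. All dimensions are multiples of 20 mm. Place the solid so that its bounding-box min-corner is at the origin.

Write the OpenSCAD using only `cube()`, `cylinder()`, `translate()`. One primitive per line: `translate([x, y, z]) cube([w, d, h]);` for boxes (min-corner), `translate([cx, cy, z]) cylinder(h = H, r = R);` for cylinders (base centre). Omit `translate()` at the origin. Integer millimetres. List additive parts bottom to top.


cube([240, 240, 80]);
translate([20, 20, 80]) cube([200, 200, 100]);
translate([80, 80, 180]) cube([80, 80, 100]);


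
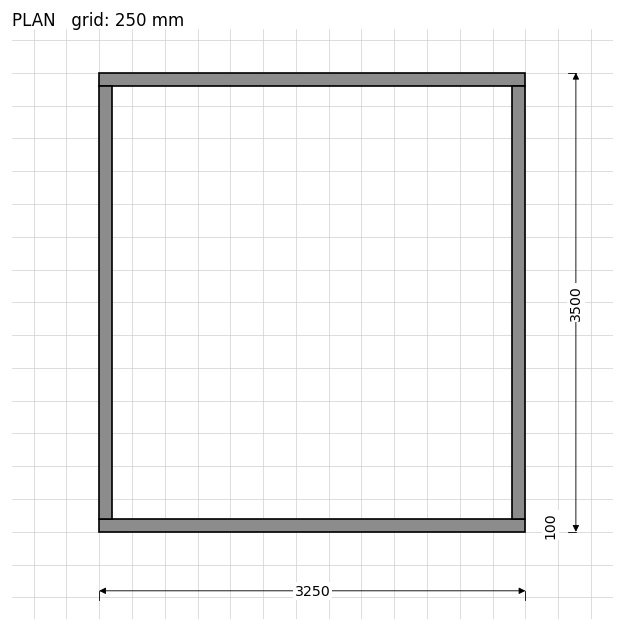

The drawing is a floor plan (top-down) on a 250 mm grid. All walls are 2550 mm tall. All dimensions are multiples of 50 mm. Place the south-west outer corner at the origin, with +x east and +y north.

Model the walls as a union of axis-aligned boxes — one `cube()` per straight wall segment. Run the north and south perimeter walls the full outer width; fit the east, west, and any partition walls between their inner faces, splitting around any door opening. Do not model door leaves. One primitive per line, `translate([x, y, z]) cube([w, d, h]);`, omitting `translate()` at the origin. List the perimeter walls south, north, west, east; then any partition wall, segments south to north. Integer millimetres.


cube([3250, 100, 2550]);
translate([0, 3400, 0]) cube([3250, 100, 2550]);
translate([0, 100, 0]) cube([100, 3300, 2550]);
translate([3150, 100, 0]) cube([100, 3300, 2550]);
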